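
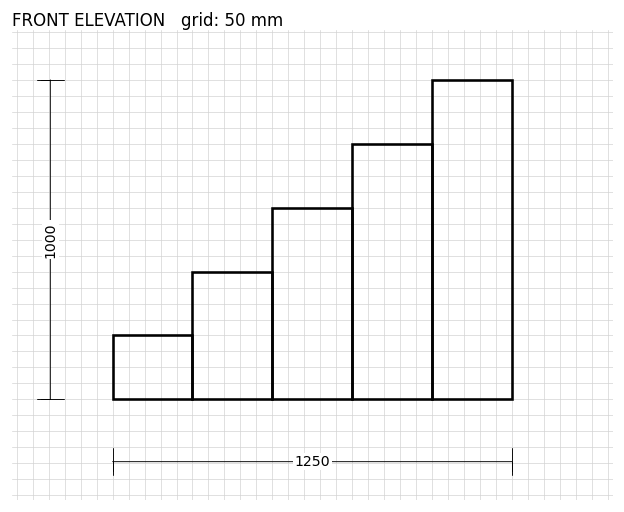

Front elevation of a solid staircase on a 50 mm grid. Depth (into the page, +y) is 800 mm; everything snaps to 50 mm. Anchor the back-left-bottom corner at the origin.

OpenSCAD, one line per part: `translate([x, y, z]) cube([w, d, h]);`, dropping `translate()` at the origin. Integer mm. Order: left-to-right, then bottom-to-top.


cube([250, 800, 200]);
translate([250, 0, 0]) cube([250, 800, 400]);
translate([500, 0, 0]) cube([250, 800, 600]);
translate([750, 0, 0]) cube([250, 800, 800]);
translate([1000, 0, 0]) cube([250, 800, 1000]);


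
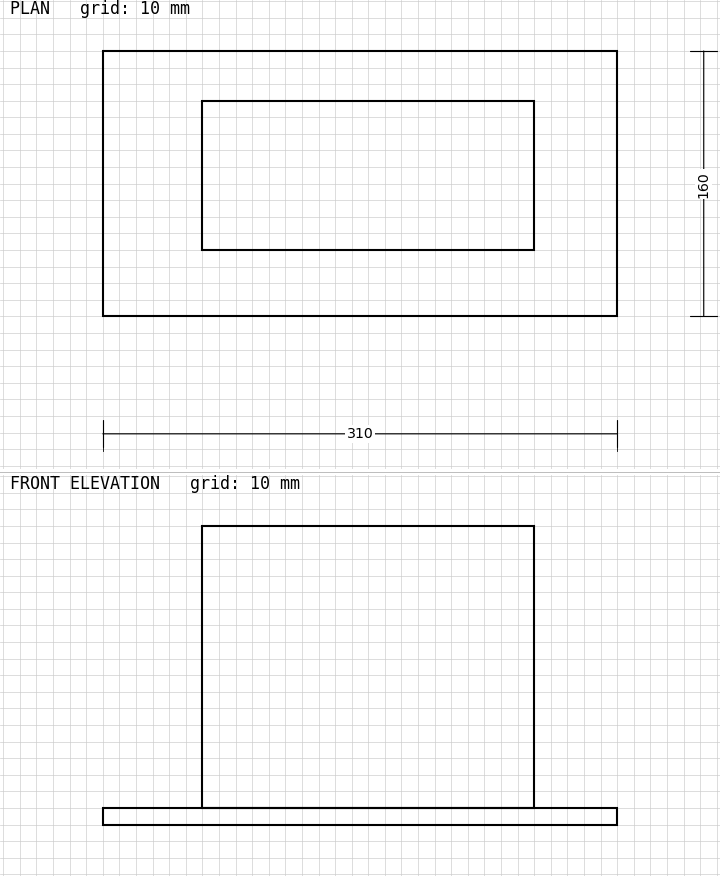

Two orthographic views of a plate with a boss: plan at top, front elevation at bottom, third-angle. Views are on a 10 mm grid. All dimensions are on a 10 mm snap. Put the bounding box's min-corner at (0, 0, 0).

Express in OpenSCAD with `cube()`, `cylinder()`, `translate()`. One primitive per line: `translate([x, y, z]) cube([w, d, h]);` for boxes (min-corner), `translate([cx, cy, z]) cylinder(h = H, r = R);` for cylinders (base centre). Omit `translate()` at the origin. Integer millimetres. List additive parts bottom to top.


cube([310, 160, 10]);
translate([60, 40, 10]) cube([200, 90, 170]);


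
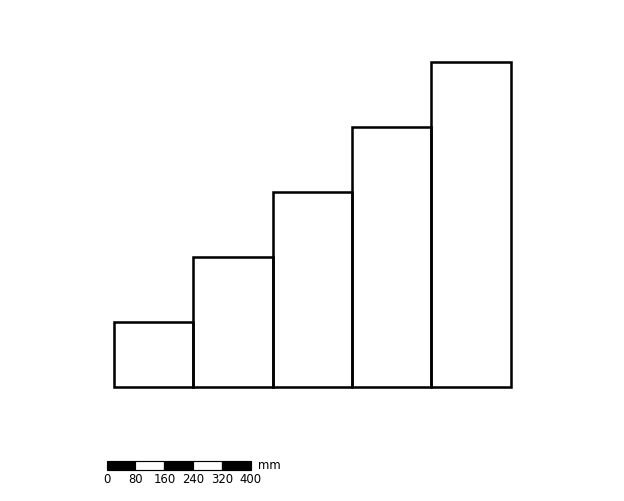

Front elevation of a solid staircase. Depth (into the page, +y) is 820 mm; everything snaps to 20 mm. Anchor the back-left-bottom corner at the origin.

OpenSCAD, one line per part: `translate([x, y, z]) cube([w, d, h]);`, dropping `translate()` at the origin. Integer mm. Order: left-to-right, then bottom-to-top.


cube([220, 820, 180]);
translate([220, 0, 0]) cube([220, 820, 360]);
translate([440, 0, 0]) cube([220, 820, 540]);
translate([660, 0, 0]) cube([220, 820, 720]);
translate([880, 0, 0]) cube([220, 820, 900]);


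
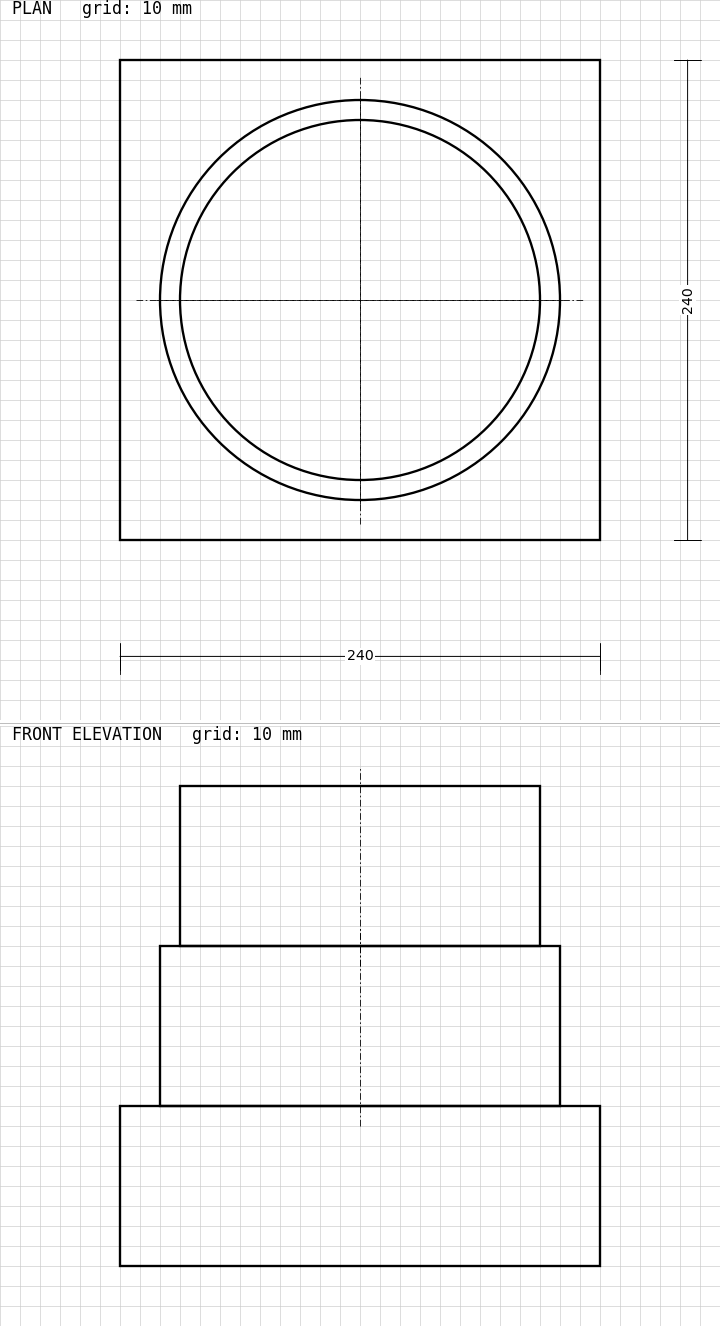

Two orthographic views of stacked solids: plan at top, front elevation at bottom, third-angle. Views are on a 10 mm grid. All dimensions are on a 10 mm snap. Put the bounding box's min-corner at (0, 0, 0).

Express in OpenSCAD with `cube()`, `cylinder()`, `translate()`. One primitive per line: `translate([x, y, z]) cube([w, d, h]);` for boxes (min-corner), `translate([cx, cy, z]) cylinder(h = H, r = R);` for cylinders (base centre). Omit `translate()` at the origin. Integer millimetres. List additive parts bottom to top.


cube([240, 240, 80]);
translate([120, 120, 80]) cylinder(h = 80, r = 100);
translate([120, 120, 160]) cylinder(h = 80, r = 90);


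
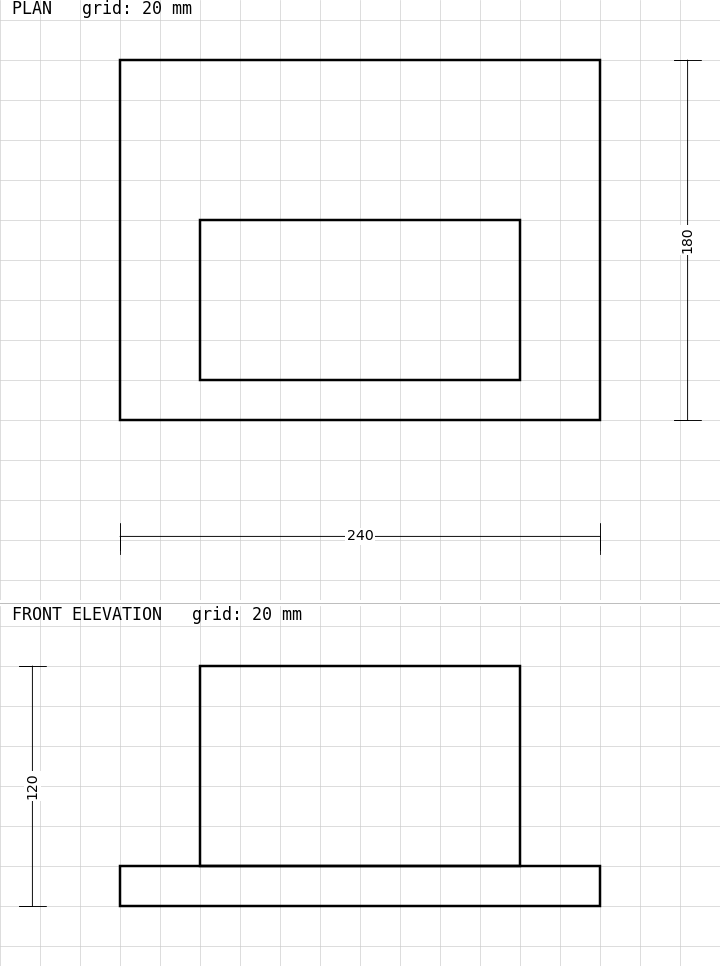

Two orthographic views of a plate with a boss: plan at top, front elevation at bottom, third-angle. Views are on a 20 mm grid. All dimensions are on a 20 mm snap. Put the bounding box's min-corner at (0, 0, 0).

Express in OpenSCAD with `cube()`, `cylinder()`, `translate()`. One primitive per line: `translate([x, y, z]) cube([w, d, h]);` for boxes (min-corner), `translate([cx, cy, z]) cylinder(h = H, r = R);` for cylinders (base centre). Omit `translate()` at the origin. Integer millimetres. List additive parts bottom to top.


cube([240, 180, 20]);
translate([40, 20, 20]) cube([160, 80, 100]);


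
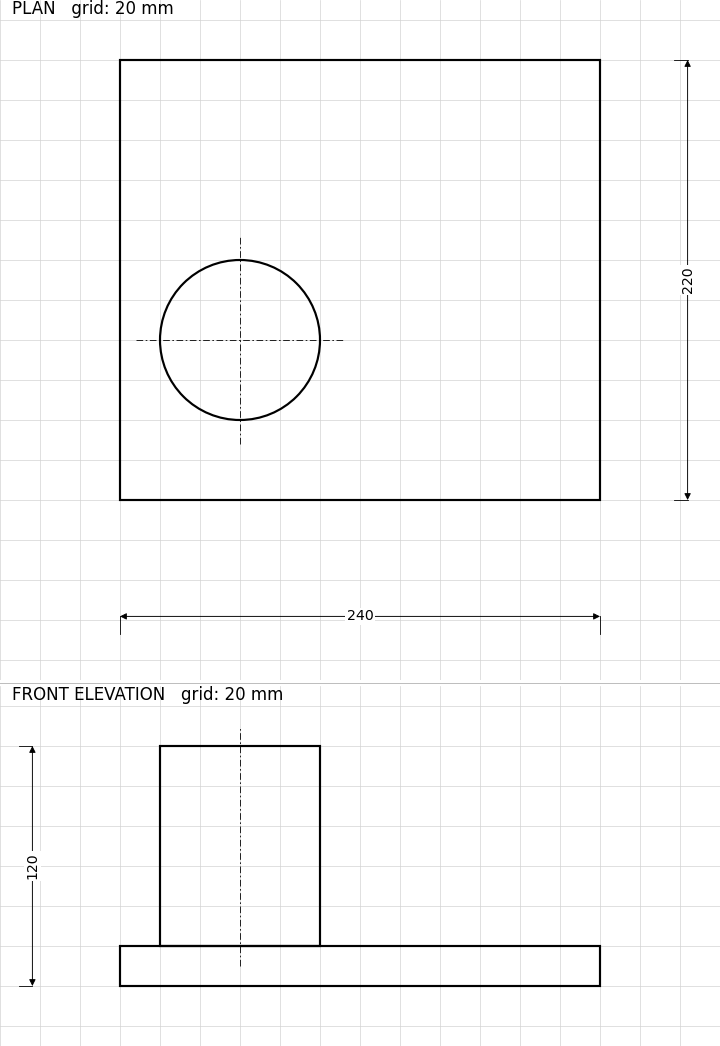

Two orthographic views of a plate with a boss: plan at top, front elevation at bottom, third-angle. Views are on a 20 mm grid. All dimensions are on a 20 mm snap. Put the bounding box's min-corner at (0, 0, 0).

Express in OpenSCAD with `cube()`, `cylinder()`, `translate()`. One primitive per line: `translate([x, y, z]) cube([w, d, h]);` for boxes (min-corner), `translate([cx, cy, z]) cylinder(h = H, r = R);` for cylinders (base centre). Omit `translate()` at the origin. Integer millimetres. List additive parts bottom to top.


cube([240, 220, 20]);
translate([60, 80, 20]) cylinder(h = 100, r = 40);


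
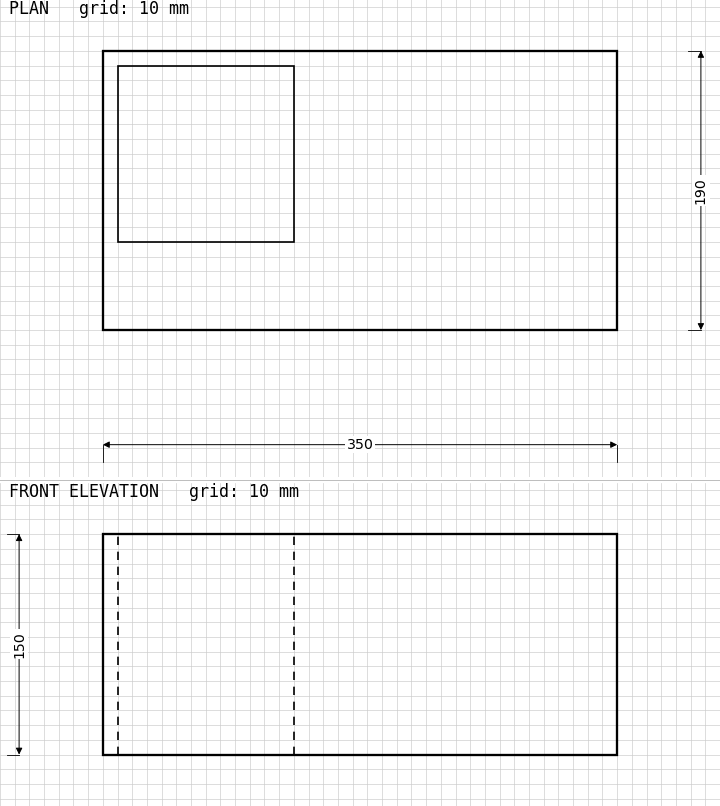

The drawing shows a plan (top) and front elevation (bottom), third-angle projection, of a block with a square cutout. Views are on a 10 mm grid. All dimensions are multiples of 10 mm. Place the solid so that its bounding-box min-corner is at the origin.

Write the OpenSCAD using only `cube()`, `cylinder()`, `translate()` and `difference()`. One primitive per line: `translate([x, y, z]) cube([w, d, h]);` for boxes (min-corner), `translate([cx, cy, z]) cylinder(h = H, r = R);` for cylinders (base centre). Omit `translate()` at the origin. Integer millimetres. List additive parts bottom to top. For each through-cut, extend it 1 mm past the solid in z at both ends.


difference() {
  cube([350, 190, 150]);
  translate([10, 60, -1]) cube([120, 120, 152]);
}


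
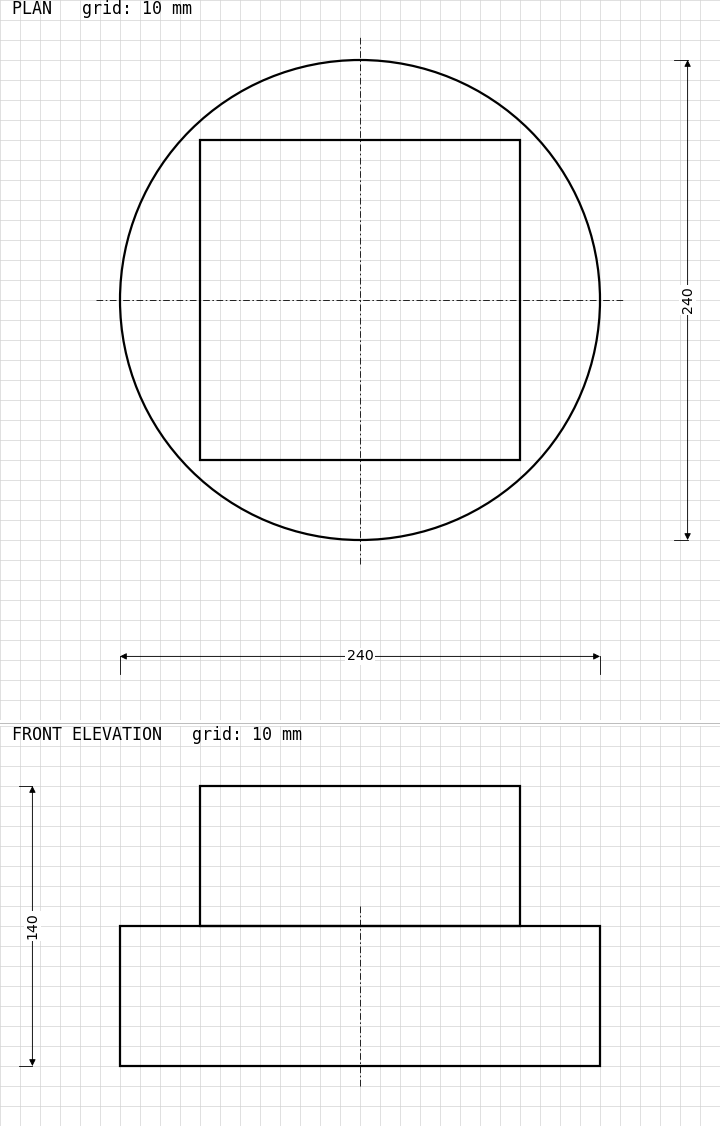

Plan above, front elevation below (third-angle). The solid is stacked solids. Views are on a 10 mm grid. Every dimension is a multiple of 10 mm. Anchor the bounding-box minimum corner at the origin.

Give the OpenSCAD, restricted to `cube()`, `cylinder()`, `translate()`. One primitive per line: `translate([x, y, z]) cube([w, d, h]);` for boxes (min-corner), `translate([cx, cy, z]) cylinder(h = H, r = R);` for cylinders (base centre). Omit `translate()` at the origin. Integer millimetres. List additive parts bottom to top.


translate([120, 120, 0]) cylinder(h = 70, r = 120);
translate([40, 40, 70]) cube([160, 160, 70]);


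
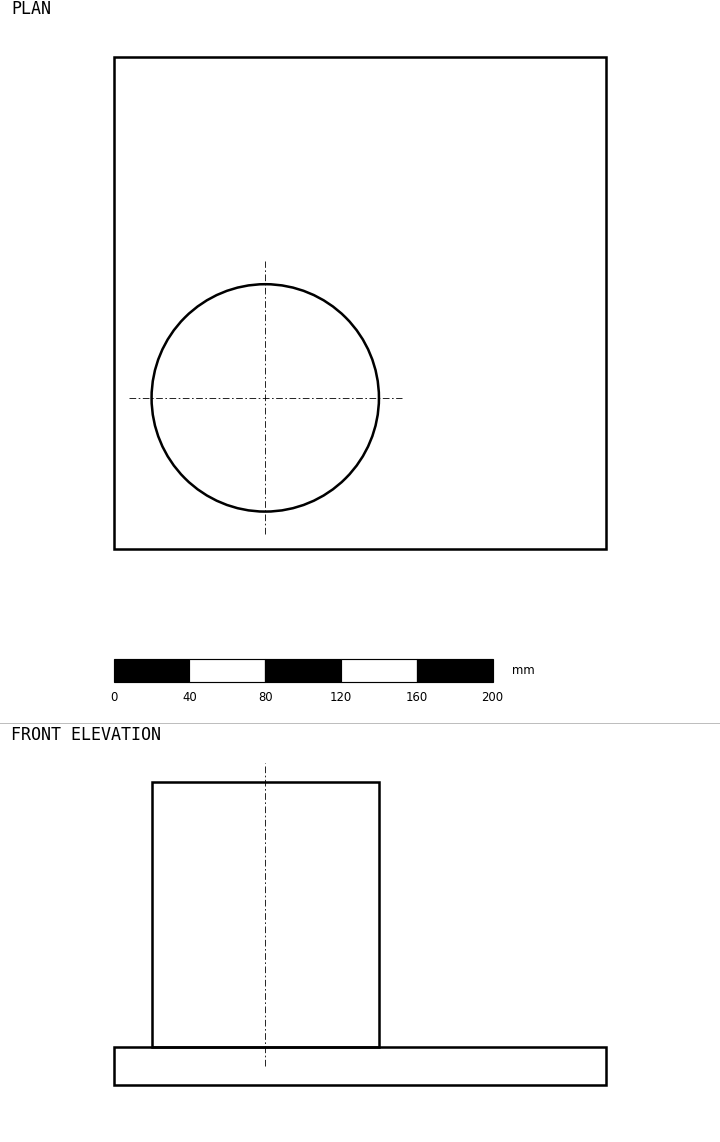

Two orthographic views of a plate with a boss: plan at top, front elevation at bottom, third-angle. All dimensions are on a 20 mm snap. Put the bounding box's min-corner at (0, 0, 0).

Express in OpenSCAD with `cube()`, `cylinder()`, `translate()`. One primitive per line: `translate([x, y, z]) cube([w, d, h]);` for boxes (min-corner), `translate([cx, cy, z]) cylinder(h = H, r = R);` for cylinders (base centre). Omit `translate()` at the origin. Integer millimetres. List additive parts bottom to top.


cube([260, 260, 20]);
translate([80, 80, 20]) cylinder(h = 140, r = 60);


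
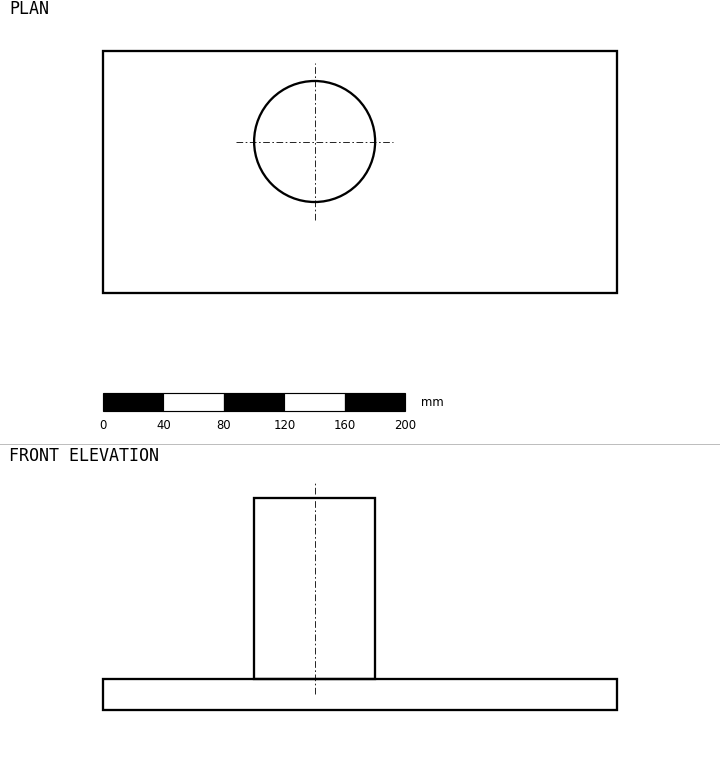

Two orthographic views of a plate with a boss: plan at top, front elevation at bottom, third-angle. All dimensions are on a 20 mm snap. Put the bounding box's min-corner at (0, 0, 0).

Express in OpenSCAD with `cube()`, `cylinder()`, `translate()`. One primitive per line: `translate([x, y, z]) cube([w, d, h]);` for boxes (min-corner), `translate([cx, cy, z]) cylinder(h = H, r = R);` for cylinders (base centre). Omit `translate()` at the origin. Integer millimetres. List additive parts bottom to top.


cube([340, 160, 20]);
translate([140, 100, 20]) cylinder(h = 120, r = 40);


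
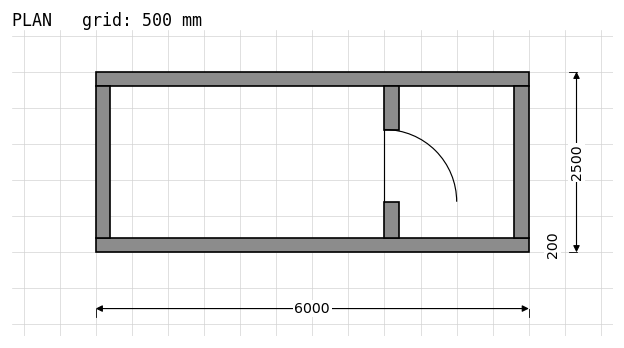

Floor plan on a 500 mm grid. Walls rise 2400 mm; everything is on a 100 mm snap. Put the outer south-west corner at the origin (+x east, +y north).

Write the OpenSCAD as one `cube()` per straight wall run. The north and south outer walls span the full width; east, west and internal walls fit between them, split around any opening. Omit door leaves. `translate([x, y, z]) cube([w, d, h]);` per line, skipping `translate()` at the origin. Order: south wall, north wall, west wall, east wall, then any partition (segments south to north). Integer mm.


cube([6000, 200, 2400]);
translate([0, 2300, 0]) cube([6000, 200, 2400]);
translate([0, 200, 0]) cube([200, 2100, 2400]);
translate([5800, 200, 0]) cube([200, 2100, 2400]);
translate([4000, 200, 0]) cube([200, 500, 2400]);
translate([4000, 1700, 0]) cube([200, 600, 2400]);


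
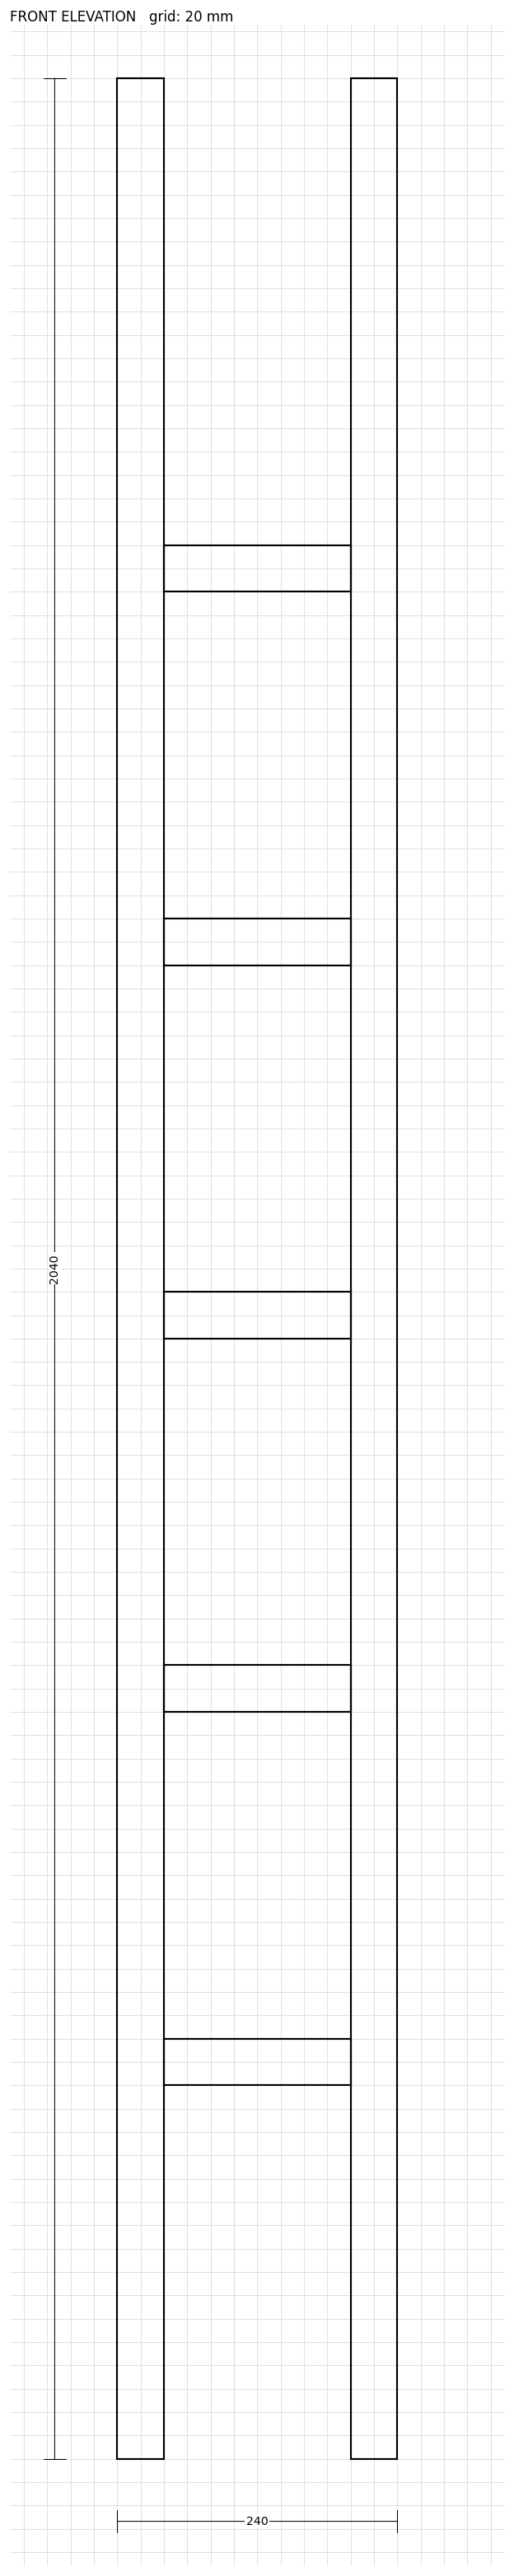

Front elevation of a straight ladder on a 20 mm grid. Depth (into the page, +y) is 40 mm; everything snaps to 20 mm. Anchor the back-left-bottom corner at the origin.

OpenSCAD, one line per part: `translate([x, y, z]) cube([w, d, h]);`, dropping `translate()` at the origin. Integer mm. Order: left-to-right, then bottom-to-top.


cube([40, 40, 2040]);
translate([40, 0, 320]) cube([160, 40, 40]);
translate([40, 0, 640]) cube([160, 40, 40]);
translate([40, 0, 960]) cube([160, 40, 40]);
translate([40, 0, 1280]) cube([160, 40, 40]);
translate([40, 0, 1600]) cube([160, 40, 40]);
translate([200, 0, 0]) cube([40, 40, 2040]);


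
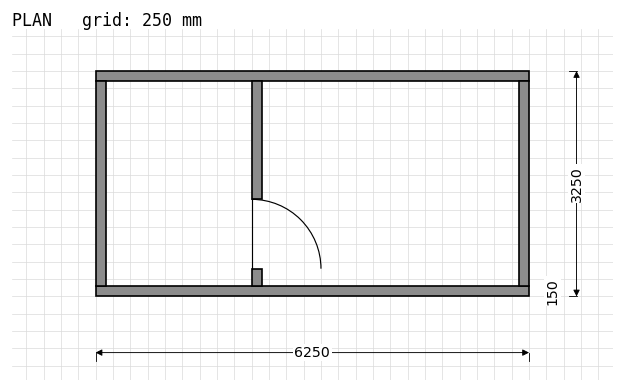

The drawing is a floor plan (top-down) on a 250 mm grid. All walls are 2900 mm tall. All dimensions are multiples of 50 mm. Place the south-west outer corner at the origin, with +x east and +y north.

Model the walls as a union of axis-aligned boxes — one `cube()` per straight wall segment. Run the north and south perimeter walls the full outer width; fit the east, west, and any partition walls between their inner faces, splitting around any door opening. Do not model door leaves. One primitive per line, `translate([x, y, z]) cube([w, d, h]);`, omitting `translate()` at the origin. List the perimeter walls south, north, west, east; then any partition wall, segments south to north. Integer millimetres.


cube([6250, 150, 2900]);
translate([0, 3100, 0]) cube([6250, 150, 2900]);
translate([0, 150, 0]) cube([150, 2950, 2900]);
translate([6100, 150, 0]) cube([150, 2950, 2900]);
translate([2250, 150, 0]) cube([150, 250, 2900]);
translate([2250, 1400, 0]) cube([150, 1700, 2900]);


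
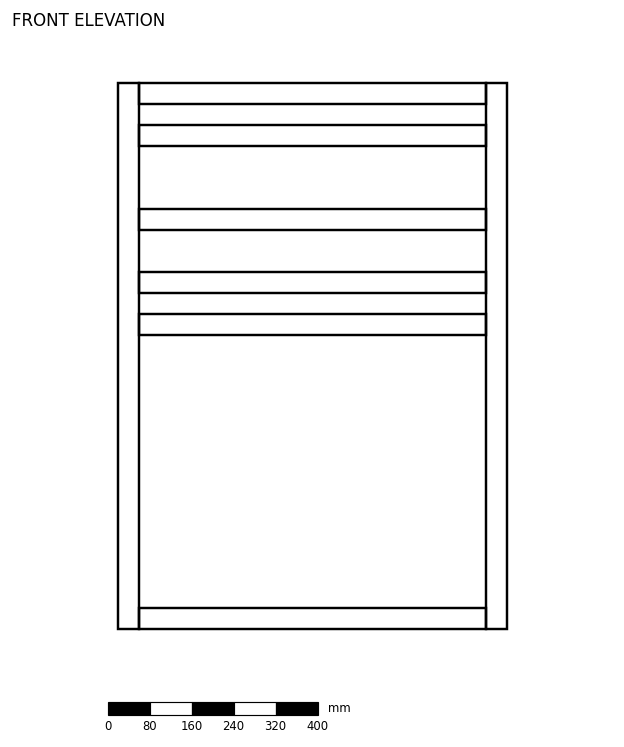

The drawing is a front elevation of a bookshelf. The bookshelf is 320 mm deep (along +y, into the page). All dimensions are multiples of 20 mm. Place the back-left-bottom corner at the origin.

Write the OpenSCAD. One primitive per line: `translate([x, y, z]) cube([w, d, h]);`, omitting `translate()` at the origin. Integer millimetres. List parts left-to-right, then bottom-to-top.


cube([40, 320, 1040]);
translate([40, 0, 0]) cube([660, 320, 40]);
translate([40, 0, 560]) cube([660, 320, 40]);
translate([40, 0, 640]) cube([660, 320, 40]);
translate([40, 0, 760]) cube([660, 320, 40]);
translate([40, 0, 920]) cube([660, 320, 40]);
translate([40, 0, 1000]) cube([660, 320, 40]);
translate([700, 0, 0]) cube([40, 320, 1040]);


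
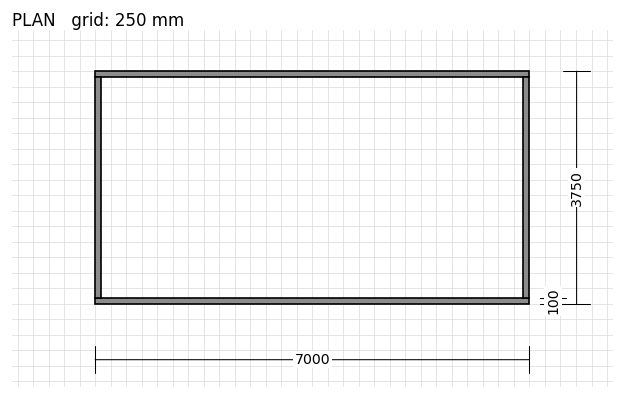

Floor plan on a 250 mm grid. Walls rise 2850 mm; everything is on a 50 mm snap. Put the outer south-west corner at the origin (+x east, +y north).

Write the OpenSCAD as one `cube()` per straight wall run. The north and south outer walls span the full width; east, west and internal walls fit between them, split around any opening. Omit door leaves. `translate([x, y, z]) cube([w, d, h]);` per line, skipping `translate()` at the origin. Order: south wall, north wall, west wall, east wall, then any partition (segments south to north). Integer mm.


cube([7000, 100, 2850]);
translate([0, 3650, 0]) cube([7000, 100, 2850]);
translate([0, 100, 0]) cube([100, 3550, 2850]);
translate([6900, 100, 0]) cube([100, 3550, 2850]);


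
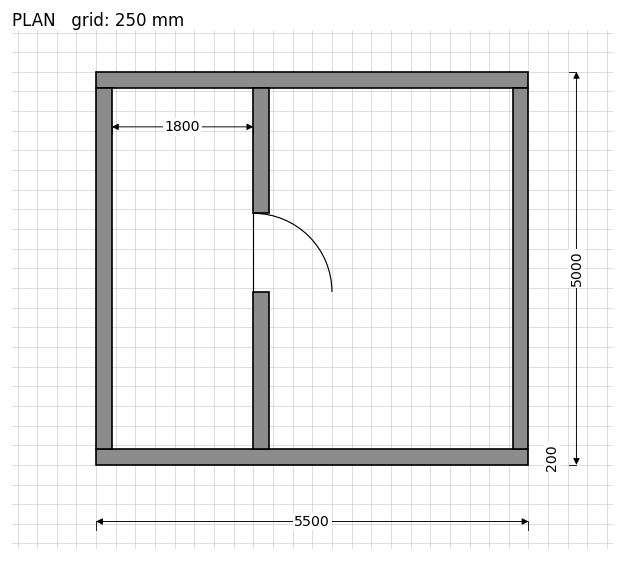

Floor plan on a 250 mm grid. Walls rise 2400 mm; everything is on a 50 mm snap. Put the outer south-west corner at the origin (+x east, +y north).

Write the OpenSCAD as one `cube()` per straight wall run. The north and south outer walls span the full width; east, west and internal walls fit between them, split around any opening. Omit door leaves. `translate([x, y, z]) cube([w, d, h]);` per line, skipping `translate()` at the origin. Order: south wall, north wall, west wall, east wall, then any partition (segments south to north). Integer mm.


cube([5500, 200, 2400]);
translate([0, 4800, 0]) cube([5500, 200, 2400]);
translate([0, 200, 0]) cube([200, 4600, 2400]);
translate([5300, 200, 0]) cube([200, 4600, 2400]);
translate([2000, 200, 0]) cube([200, 2000, 2400]);
translate([2000, 3200, 0]) cube([200, 1600, 2400]);


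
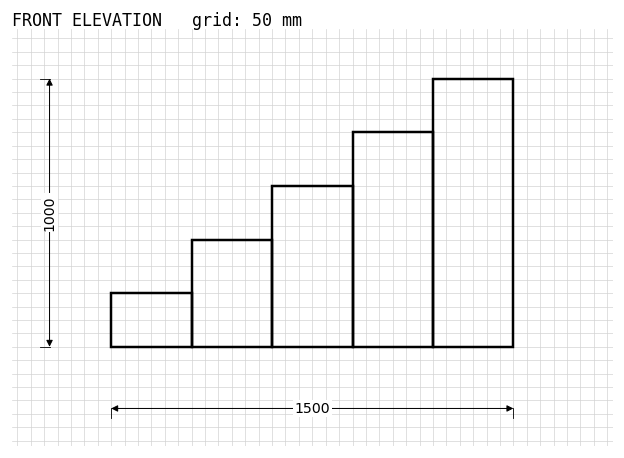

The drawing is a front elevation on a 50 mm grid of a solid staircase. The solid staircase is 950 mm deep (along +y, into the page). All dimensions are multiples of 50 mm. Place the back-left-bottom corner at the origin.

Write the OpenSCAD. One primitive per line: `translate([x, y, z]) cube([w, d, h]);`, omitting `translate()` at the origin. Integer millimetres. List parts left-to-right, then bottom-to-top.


cube([300, 950, 200]);
translate([300, 0, 0]) cube([300, 950, 400]);
translate([600, 0, 0]) cube([300, 950, 600]);
translate([900, 0, 0]) cube([300, 950, 800]);
translate([1200, 0, 0]) cube([300, 950, 1000]);


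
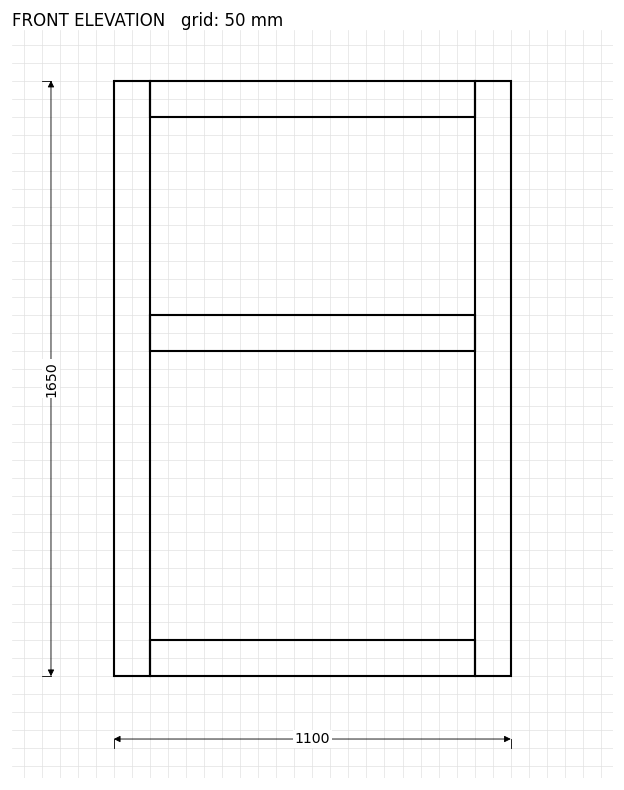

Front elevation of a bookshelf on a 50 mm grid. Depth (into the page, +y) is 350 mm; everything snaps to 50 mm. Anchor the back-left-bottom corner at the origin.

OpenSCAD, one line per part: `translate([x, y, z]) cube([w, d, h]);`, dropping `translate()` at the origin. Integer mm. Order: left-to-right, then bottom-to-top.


cube([100, 350, 1650]);
translate([100, 0, 0]) cube([900, 350, 100]);
translate([100, 0, 900]) cube([900, 350, 100]);
translate([100, 0, 1550]) cube([900, 350, 100]);
translate([1000, 0, 0]) cube([100, 350, 1650]);


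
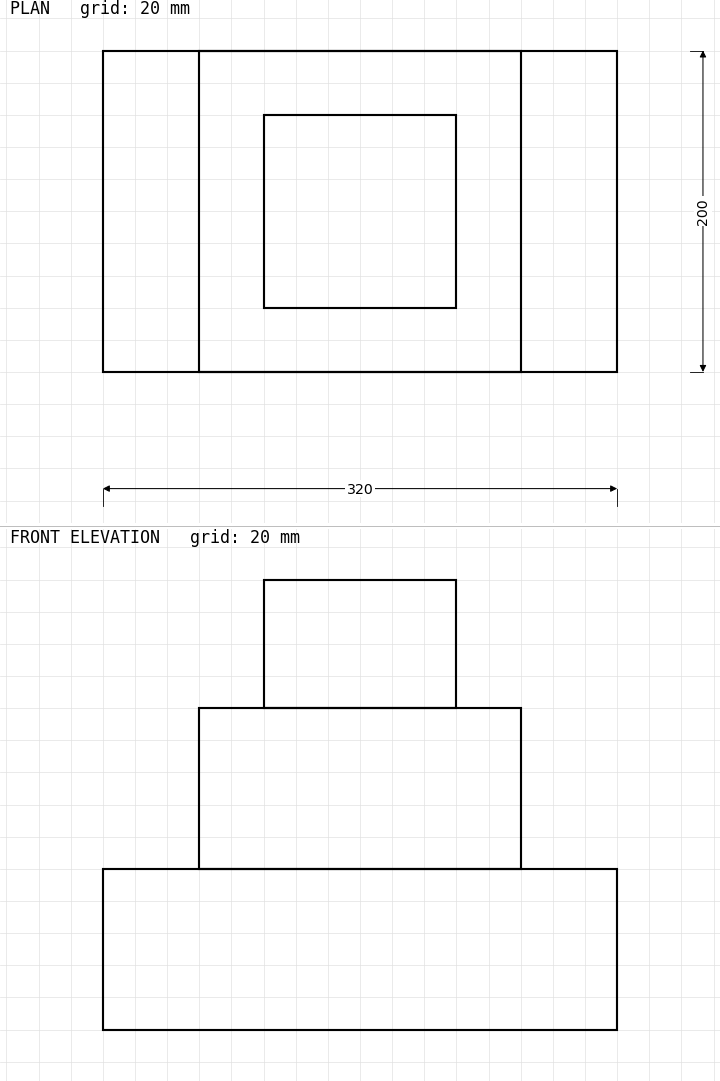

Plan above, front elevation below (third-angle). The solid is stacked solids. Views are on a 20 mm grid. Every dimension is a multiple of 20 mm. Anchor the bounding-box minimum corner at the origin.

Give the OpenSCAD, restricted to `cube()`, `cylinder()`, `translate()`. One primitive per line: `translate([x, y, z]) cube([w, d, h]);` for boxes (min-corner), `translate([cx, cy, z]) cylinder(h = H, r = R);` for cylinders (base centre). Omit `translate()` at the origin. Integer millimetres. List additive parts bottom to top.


cube([320, 200, 100]);
translate([60, 0, 100]) cube([200, 200, 100]);
translate([100, 40, 200]) cube([120, 120, 80]);


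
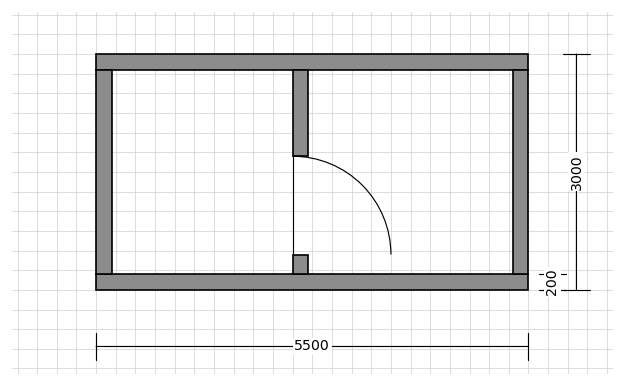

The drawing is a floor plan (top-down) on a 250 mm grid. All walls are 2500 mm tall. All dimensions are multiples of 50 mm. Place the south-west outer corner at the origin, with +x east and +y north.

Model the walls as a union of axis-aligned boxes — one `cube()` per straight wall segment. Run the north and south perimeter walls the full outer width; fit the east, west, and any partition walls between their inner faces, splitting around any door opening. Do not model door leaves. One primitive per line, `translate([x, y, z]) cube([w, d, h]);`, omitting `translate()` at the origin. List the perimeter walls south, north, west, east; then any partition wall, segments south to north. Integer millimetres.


cube([5500, 200, 2500]);
translate([0, 2800, 0]) cube([5500, 200, 2500]);
translate([0, 200, 0]) cube([200, 2600, 2500]);
translate([5300, 200, 0]) cube([200, 2600, 2500]);
translate([2500, 200, 0]) cube([200, 250, 2500]);
translate([2500, 1700, 0]) cube([200, 1100, 2500]);


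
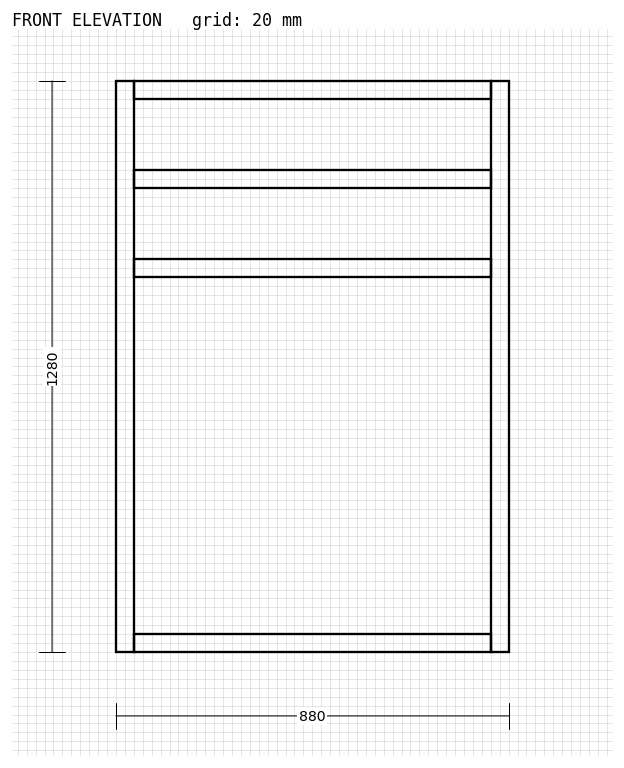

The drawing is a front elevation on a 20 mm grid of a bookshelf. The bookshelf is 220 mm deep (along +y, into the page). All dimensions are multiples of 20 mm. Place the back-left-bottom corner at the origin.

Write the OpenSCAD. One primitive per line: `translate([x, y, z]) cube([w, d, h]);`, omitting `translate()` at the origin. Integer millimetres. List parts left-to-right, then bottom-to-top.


cube([40, 220, 1280]);
translate([40, 0, 0]) cube([800, 220, 40]);
translate([40, 0, 840]) cube([800, 220, 40]);
translate([40, 0, 1040]) cube([800, 220, 40]);
translate([40, 0, 1240]) cube([800, 220, 40]);
translate([840, 0, 0]) cube([40, 220, 1280]);


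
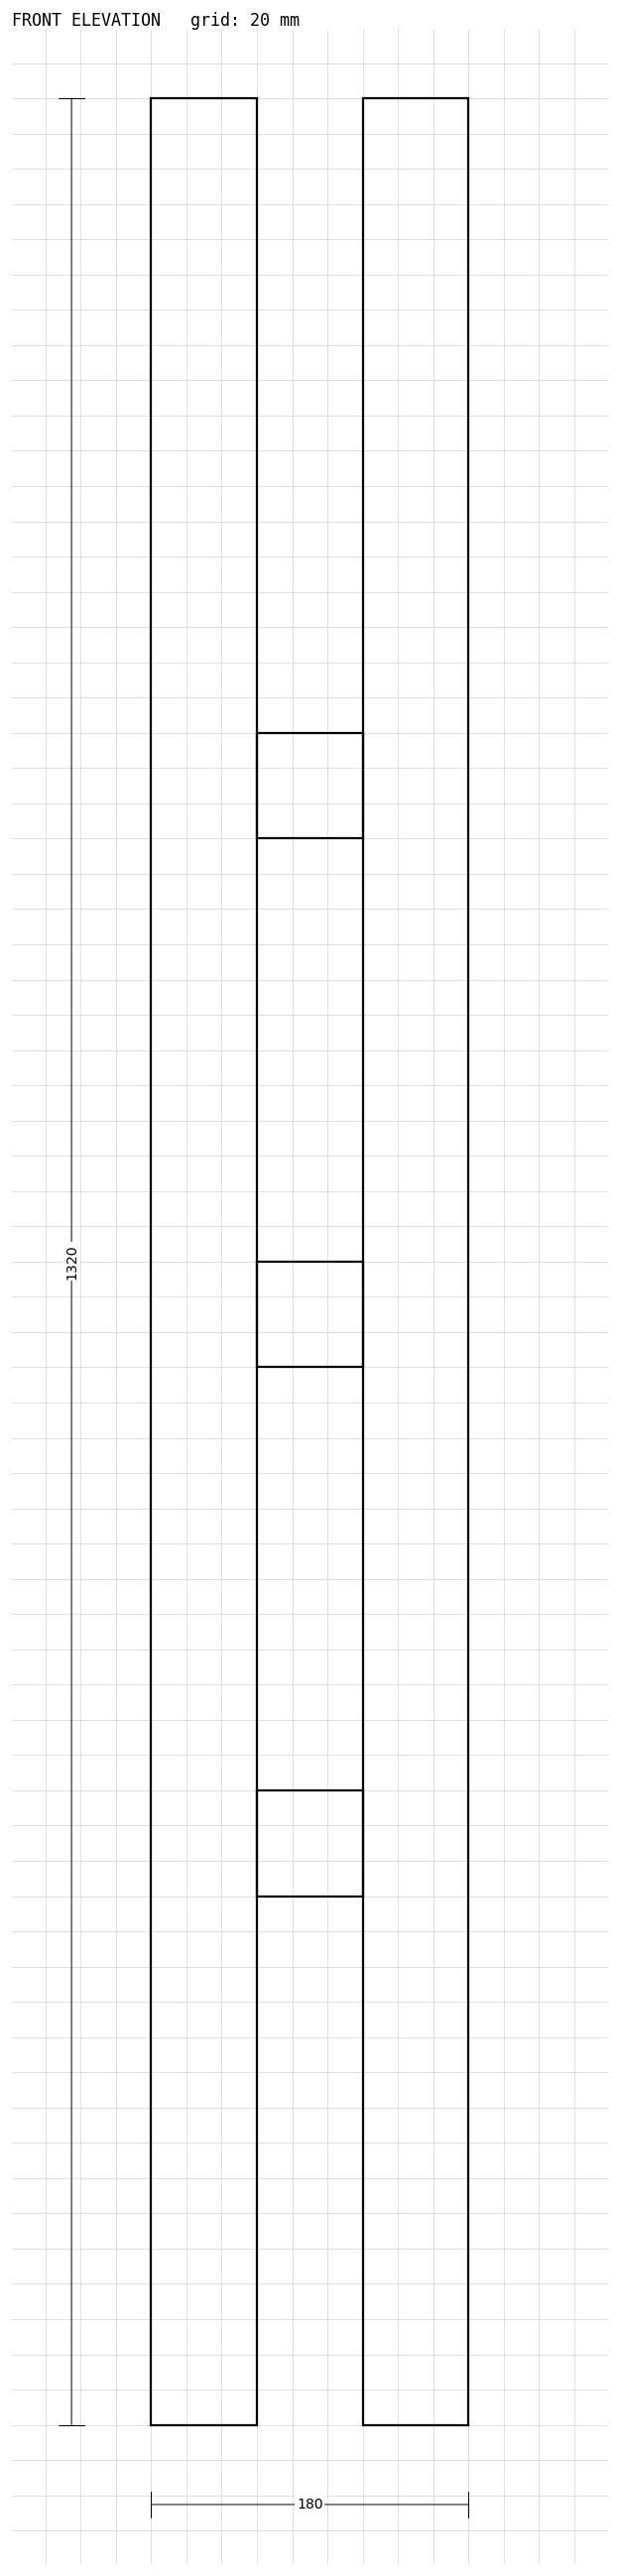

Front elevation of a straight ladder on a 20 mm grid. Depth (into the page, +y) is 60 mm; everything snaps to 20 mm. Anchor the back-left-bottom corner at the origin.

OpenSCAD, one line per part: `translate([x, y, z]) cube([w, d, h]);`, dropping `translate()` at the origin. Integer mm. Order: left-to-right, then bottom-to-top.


cube([60, 60, 1320]);
translate([60, 0, 300]) cube([60, 60, 60]);
translate([60, 0, 600]) cube([60, 60, 60]);
translate([60, 0, 900]) cube([60, 60, 60]);
translate([120, 0, 0]) cube([60, 60, 1320]);


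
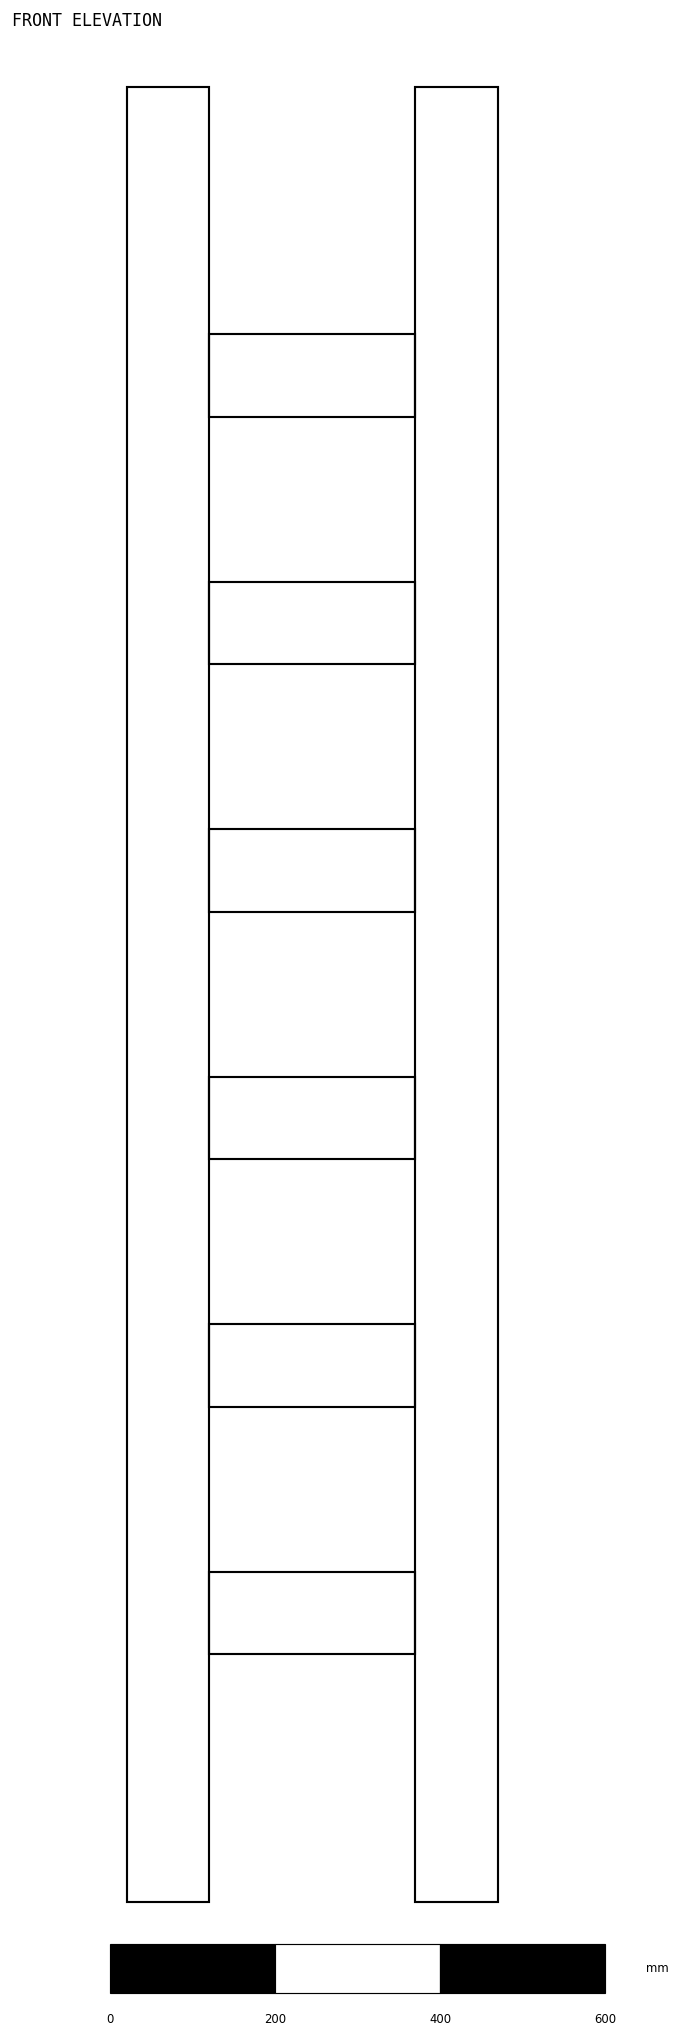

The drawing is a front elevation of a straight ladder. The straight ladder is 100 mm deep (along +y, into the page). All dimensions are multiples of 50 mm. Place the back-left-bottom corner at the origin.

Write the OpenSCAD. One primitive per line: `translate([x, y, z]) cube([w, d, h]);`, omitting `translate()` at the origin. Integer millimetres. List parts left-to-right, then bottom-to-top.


cube([100, 100, 2200]);
translate([100, 0, 300]) cube([250, 100, 100]);
translate([100, 0, 600]) cube([250, 100, 100]);
translate([100, 0, 900]) cube([250, 100, 100]);
translate([100, 0, 1200]) cube([250, 100, 100]);
translate([100, 0, 1500]) cube([250, 100, 100]);
translate([100, 0, 1800]) cube([250, 100, 100]);
translate([350, 0, 0]) cube([100, 100, 2200]);


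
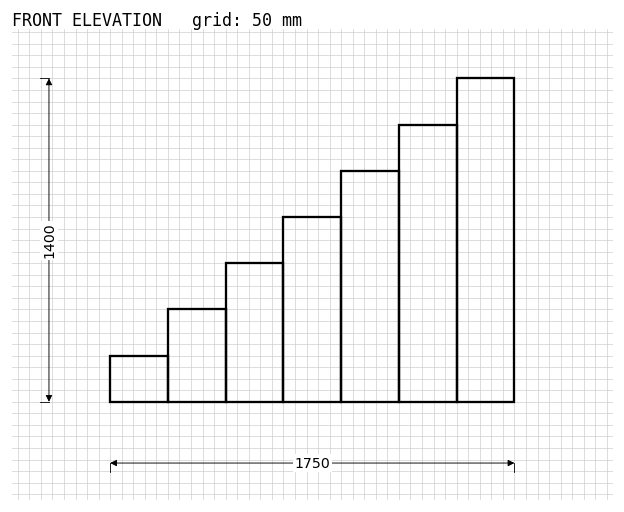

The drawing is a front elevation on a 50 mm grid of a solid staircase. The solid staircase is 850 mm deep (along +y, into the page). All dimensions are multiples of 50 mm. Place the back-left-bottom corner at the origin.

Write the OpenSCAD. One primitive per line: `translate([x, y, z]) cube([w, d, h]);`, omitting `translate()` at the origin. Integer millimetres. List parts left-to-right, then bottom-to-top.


cube([250, 850, 200]);
translate([250, 0, 0]) cube([250, 850, 400]);
translate([500, 0, 0]) cube([250, 850, 600]);
translate([750, 0, 0]) cube([250, 850, 800]);
translate([1000, 0, 0]) cube([250, 850, 1000]);
translate([1250, 0, 0]) cube([250, 850, 1200]);
translate([1500, 0, 0]) cube([250, 850, 1400]);


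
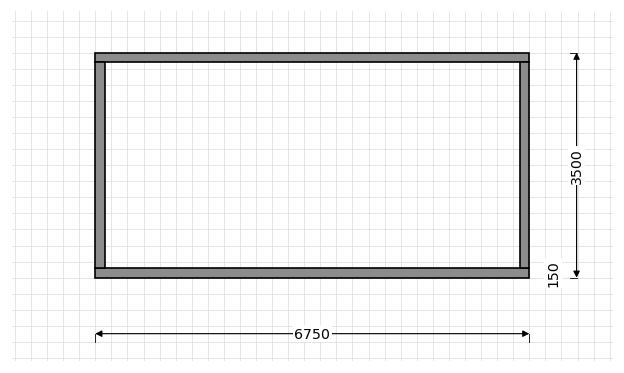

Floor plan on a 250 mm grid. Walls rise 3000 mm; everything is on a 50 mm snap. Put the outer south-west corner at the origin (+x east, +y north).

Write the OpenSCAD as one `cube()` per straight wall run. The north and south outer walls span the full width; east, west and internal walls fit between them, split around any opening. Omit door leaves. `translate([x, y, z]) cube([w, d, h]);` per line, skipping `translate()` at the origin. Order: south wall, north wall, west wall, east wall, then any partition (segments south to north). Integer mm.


cube([6750, 150, 3000]);
translate([0, 3350, 0]) cube([6750, 150, 3000]);
translate([0, 150, 0]) cube([150, 3200, 3000]);
translate([6600, 150, 0]) cube([150, 3200, 3000]);


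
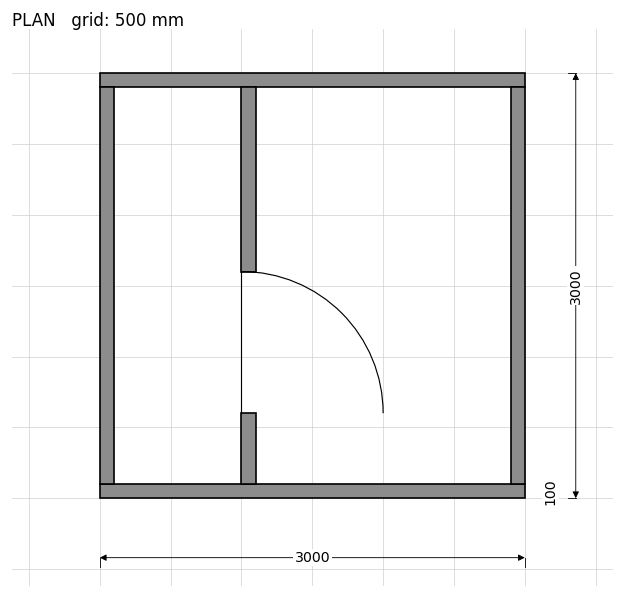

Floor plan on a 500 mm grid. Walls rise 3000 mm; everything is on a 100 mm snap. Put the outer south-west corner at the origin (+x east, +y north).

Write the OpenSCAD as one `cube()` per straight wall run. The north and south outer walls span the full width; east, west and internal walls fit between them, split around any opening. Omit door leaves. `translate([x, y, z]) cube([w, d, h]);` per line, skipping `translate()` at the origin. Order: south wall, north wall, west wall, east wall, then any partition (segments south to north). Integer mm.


cube([3000, 100, 3000]);
translate([0, 2900, 0]) cube([3000, 100, 3000]);
translate([0, 100, 0]) cube([100, 2800, 3000]);
translate([2900, 100, 0]) cube([100, 2800, 3000]);
translate([1000, 100, 0]) cube([100, 500, 3000]);
translate([1000, 1600, 0]) cube([100, 1300, 3000]);


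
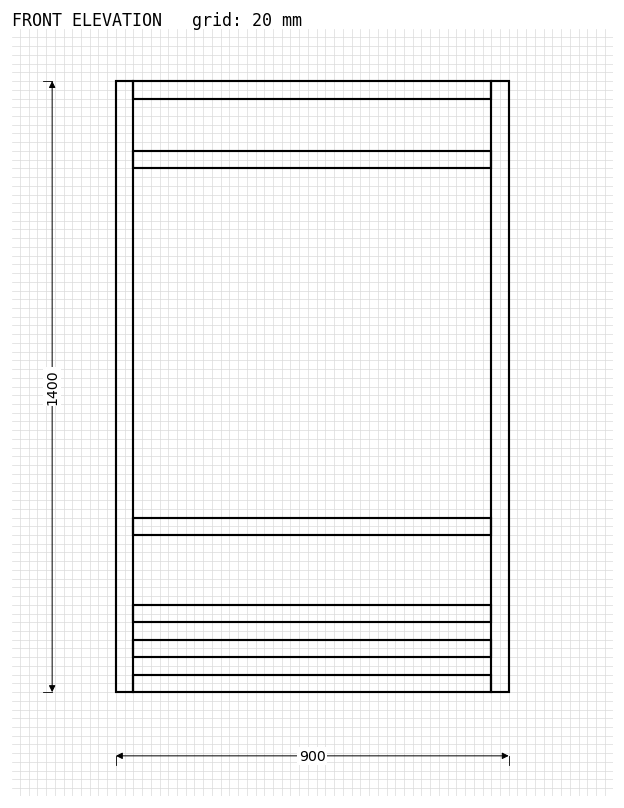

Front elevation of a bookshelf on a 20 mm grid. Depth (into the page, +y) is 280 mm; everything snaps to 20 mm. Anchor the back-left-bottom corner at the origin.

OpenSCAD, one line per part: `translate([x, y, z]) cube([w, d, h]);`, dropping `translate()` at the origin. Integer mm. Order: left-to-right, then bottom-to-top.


cube([40, 280, 1400]);
translate([40, 0, 0]) cube([820, 280, 40]);
translate([40, 0, 80]) cube([820, 280, 40]);
translate([40, 0, 160]) cube([820, 280, 40]);
translate([40, 0, 360]) cube([820, 280, 40]);
translate([40, 0, 1200]) cube([820, 280, 40]);
translate([40, 0, 1360]) cube([820, 280, 40]);
translate([860, 0, 0]) cube([40, 280, 1400]);


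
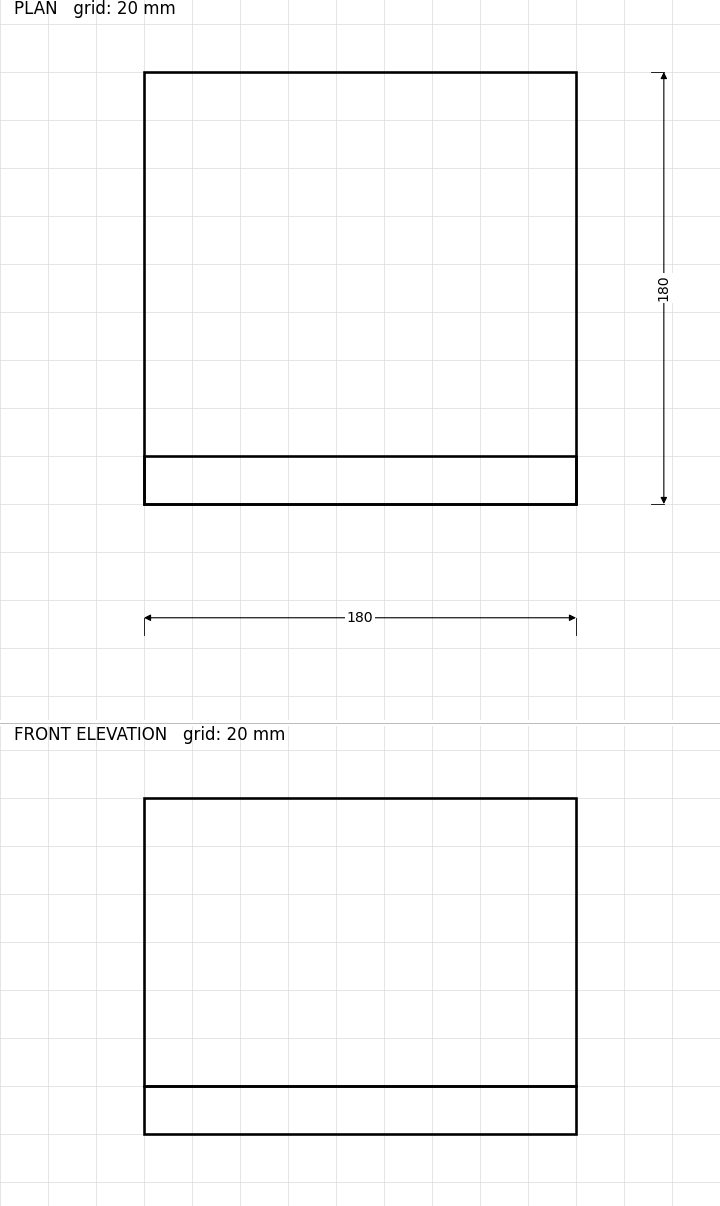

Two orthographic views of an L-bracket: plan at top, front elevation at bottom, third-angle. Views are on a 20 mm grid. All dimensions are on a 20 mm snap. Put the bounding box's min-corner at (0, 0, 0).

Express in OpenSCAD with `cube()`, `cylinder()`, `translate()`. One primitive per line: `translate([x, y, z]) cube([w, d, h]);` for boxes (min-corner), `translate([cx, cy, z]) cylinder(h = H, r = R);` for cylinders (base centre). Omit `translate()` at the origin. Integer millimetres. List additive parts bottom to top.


cube([180, 180, 20]);
translate([0, 0, 20]) cube([180, 20, 120]);


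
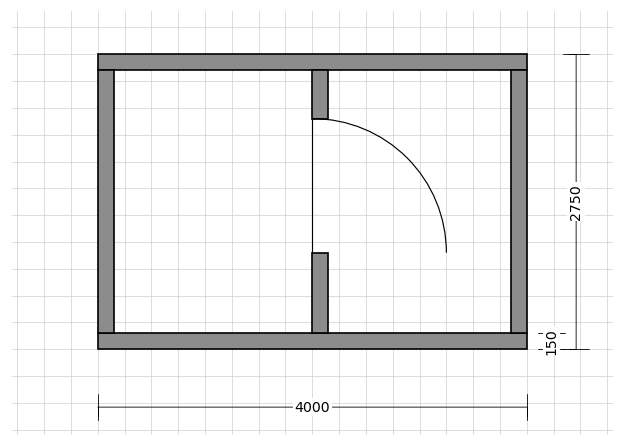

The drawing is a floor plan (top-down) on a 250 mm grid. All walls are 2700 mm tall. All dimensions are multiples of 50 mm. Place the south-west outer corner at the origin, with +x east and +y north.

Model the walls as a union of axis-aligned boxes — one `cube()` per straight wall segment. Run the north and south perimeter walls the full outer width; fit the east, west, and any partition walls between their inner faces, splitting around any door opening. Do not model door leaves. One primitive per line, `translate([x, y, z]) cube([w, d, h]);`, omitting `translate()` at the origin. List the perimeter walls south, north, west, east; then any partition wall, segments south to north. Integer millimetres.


cube([4000, 150, 2700]);
translate([0, 2600, 0]) cube([4000, 150, 2700]);
translate([0, 150, 0]) cube([150, 2450, 2700]);
translate([3850, 150, 0]) cube([150, 2450, 2700]);
translate([2000, 150, 0]) cube([150, 750, 2700]);
translate([2000, 2150, 0]) cube([150, 450, 2700]);


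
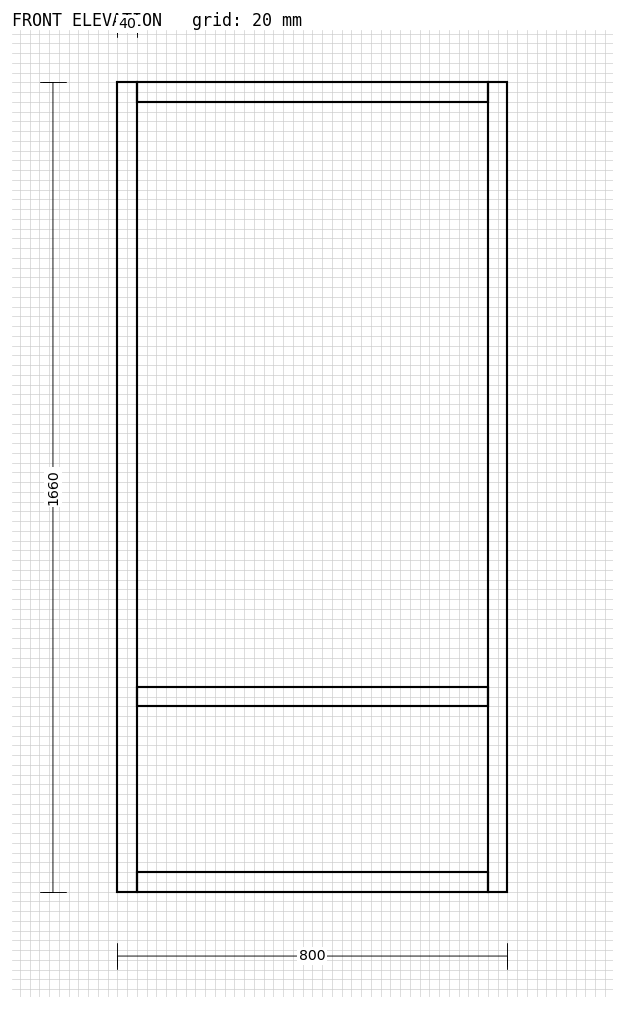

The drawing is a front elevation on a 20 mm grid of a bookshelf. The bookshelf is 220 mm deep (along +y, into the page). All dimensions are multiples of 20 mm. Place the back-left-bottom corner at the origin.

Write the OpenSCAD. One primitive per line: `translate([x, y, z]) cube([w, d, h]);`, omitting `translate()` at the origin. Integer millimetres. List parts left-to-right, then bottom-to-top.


cube([40, 220, 1660]);
translate([40, 0, 0]) cube([720, 220, 40]);
translate([40, 0, 380]) cube([720, 220, 40]);
translate([40, 0, 1620]) cube([720, 220, 40]);
translate([760, 0, 0]) cube([40, 220, 1660]);


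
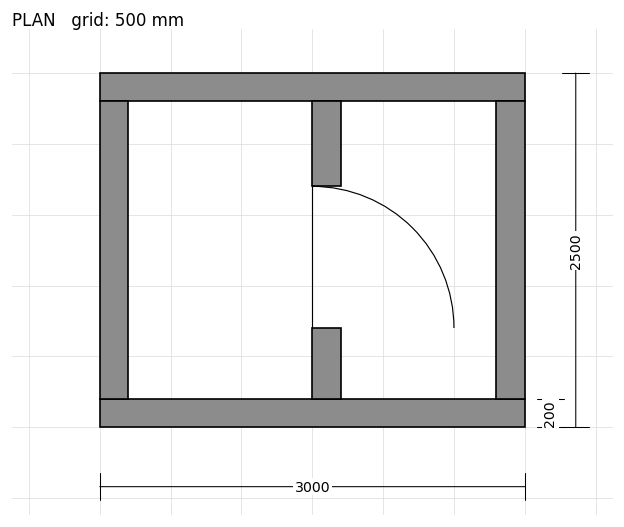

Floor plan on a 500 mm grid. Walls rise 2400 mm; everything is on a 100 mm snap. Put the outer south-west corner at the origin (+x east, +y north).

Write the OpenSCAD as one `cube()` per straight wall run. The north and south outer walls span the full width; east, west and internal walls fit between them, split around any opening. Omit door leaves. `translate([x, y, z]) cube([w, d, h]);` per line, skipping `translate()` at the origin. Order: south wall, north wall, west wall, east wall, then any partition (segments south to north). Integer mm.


cube([3000, 200, 2400]);
translate([0, 2300, 0]) cube([3000, 200, 2400]);
translate([0, 200, 0]) cube([200, 2100, 2400]);
translate([2800, 200, 0]) cube([200, 2100, 2400]);
translate([1500, 200, 0]) cube([200, 500, 2400]);
translate([1500, 1700, 0]) cube([200, 600, 2400]);


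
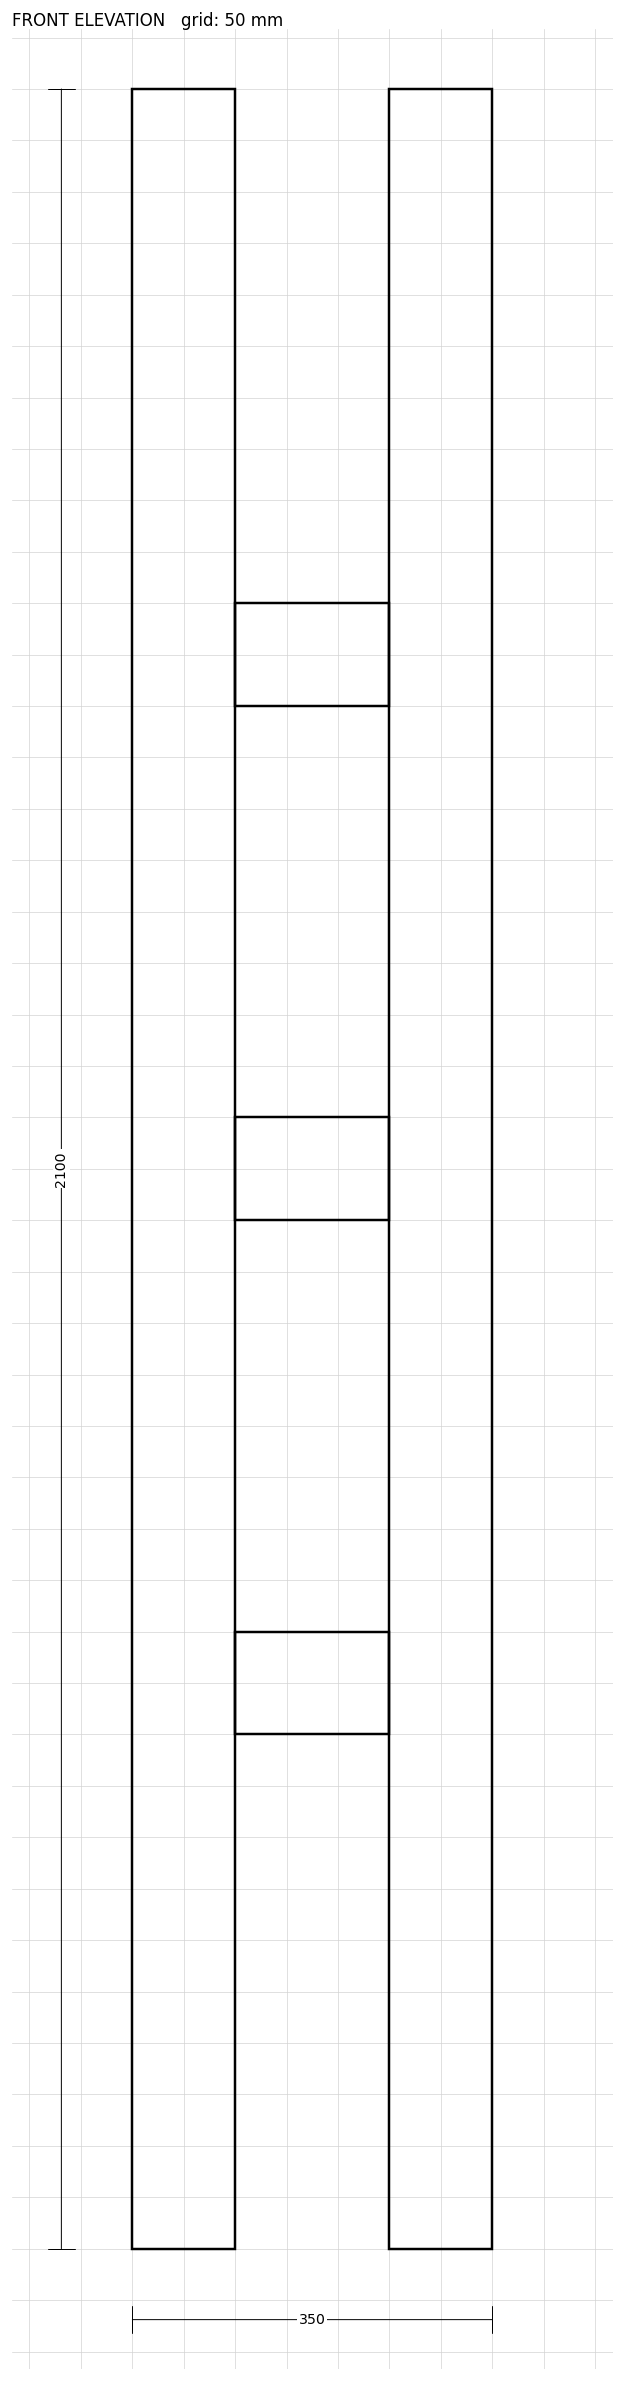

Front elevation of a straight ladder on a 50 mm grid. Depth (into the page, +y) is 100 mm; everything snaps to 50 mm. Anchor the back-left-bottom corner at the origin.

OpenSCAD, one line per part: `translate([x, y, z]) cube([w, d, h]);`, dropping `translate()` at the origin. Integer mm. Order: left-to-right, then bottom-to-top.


cube([100, 100, 2100]);
translate([100, 0, 500]) cube([150, 100, 100]);
translate([100, 0, 1000]) cube([150, 100, 100]);
translate([100, 0, 1500]) cube([150, 100, 100]);
translate([250, 0, 0]) cube([100, 100, 2100]);


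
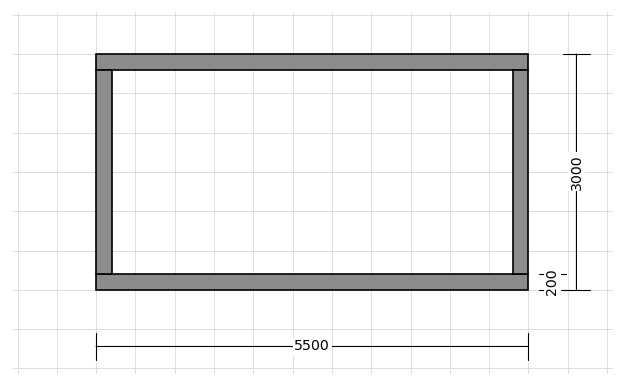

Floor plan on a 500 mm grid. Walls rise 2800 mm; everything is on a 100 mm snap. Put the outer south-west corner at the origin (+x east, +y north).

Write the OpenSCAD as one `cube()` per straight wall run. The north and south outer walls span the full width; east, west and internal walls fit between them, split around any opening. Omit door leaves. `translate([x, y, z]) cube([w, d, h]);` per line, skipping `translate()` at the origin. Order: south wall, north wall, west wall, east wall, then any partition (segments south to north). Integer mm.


cube([5500, 200, 2800]);
translate([0, 2800, 0]) cube([5500, 200, 2800]);
translate([0, 200, 0]) cube([200, 2600, 2800]);
translate([5300, 200, 0]) cube([200, 2600, 2800]);


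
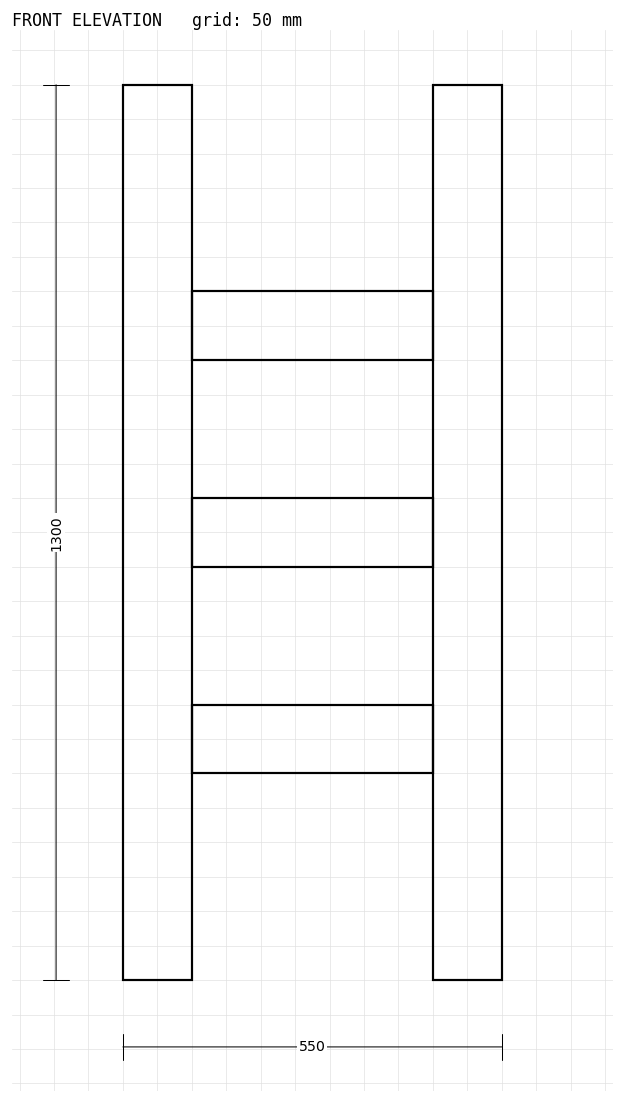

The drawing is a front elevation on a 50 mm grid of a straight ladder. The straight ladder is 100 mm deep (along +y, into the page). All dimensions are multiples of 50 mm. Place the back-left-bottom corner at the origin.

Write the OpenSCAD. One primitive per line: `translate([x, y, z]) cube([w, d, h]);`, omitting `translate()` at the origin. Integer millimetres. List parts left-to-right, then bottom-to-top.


cube([100, 100, 1300]);
translate([100, 0, 300]) cube([350, 100, 100]);
translate([100, 0, 600]) cube([350, 100, 100]);
translate([100, 0, 900]) cube([350, 100, 100]);
translate([450, 0, 0]) cube([100, 100, 1300]);


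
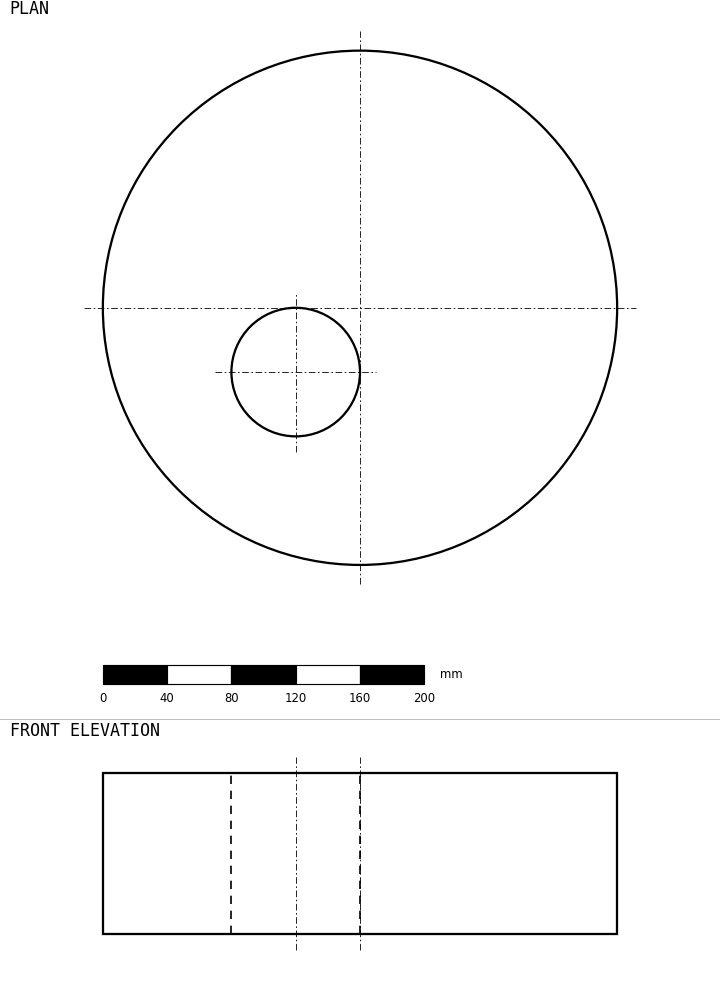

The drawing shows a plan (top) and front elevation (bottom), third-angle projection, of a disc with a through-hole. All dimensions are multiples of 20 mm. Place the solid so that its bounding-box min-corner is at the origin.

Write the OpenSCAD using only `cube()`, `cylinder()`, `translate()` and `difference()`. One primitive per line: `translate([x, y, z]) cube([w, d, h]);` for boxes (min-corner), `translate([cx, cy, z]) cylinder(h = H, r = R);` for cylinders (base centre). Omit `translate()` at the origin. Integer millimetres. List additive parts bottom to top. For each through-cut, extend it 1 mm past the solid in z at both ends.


difference() {
  translate([160, 160, 0]) cylinder(h = 100, r = 160);
  translate([120, 120, -1]) cylinder(h = 102, r = 40);
}


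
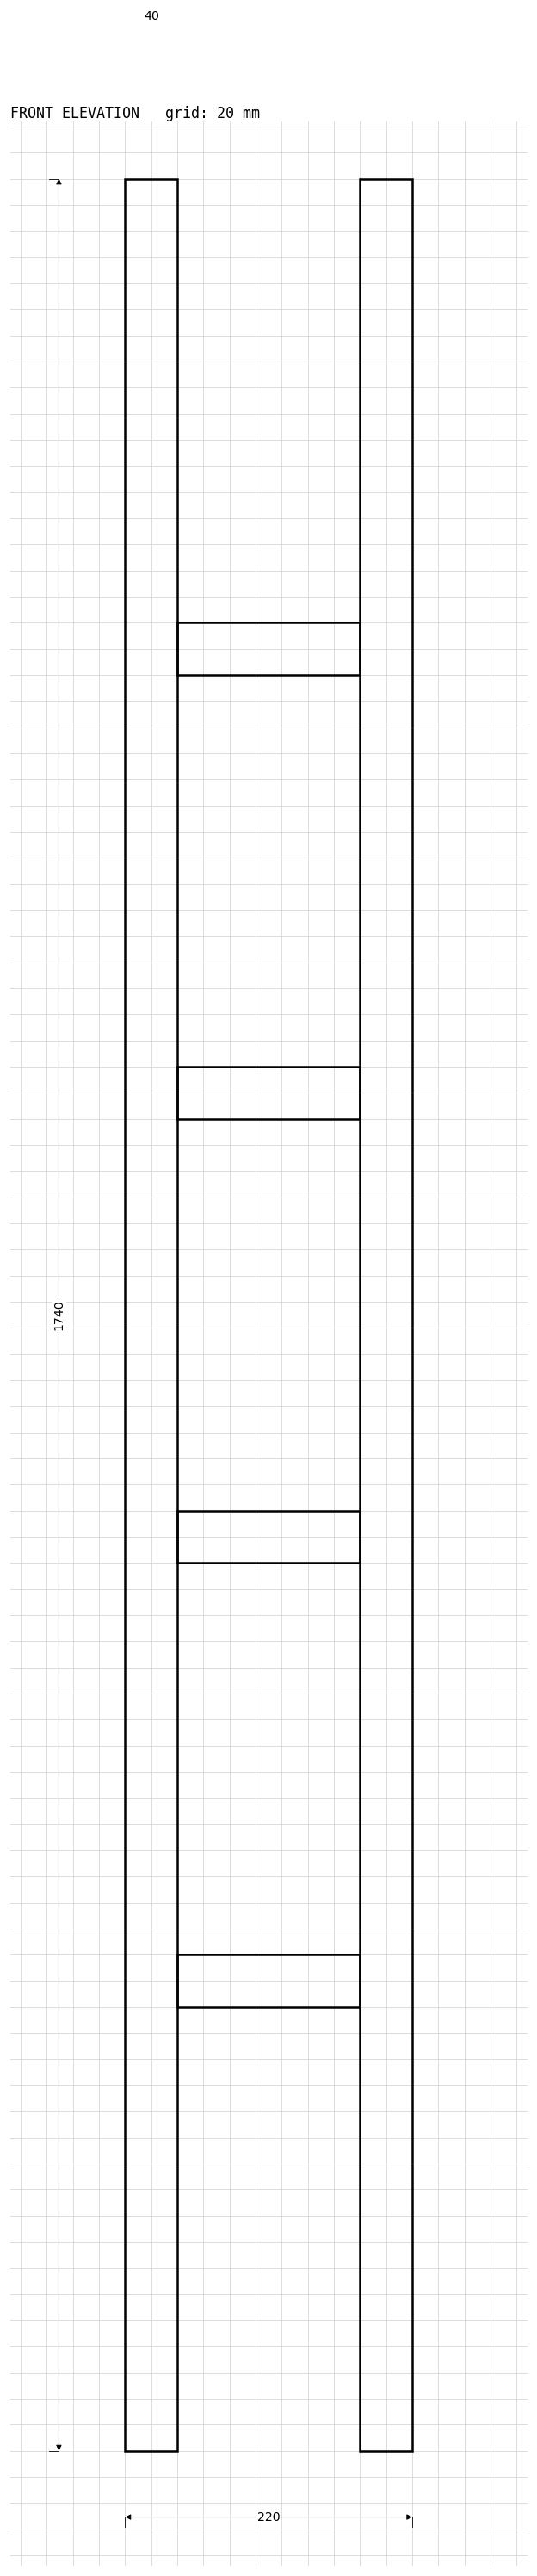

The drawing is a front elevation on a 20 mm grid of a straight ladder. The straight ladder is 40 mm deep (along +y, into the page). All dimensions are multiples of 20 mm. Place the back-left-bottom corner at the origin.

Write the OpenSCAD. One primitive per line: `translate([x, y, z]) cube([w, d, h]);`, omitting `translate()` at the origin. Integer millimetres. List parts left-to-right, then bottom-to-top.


cube([40, 40, 1740]);
translate([40, 0, 340]) cube([140, 40, 40]);
translate([40, 0, 680]) cube([140, 40, 40]);
translate([40, 0, 1020]) cube([140, 40, 40]);
translate([40, 0, 1360]) cube([140, 40, 40]);
translate([180, 0, 0]) cube([40, 40, 1740]);
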